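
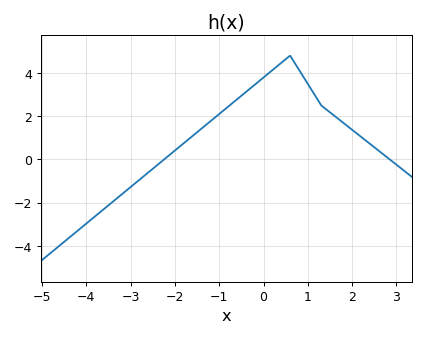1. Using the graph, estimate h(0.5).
4.6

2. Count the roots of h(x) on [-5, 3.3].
2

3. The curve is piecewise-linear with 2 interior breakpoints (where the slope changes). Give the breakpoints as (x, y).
(0.6, 4.8); (1.3, 2.5)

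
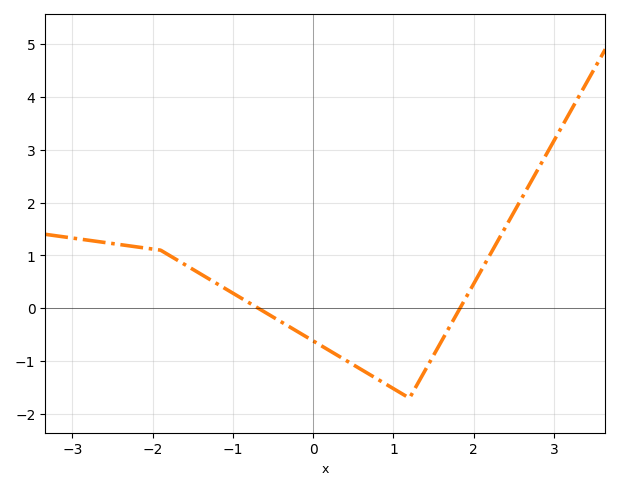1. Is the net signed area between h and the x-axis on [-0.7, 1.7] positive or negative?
negative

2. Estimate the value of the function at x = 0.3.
-0.887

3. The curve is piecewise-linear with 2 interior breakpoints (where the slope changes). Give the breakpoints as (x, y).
(-1.9, 1.1); (1.2, -1.7)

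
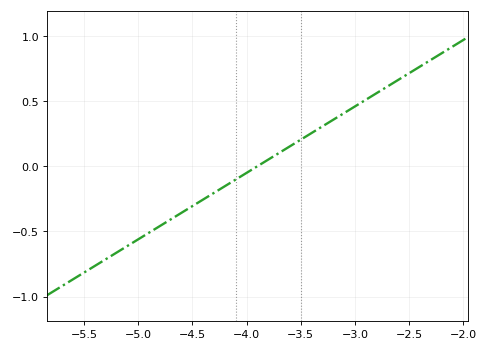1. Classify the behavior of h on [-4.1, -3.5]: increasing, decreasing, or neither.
increasing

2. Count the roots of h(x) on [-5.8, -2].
1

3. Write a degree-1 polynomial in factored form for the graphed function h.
y = 0.51(x + 3.9)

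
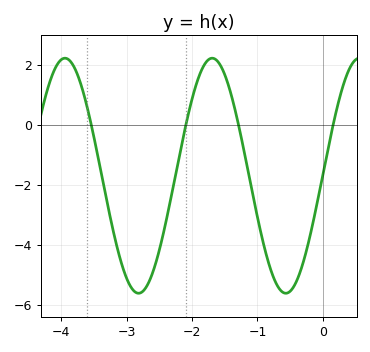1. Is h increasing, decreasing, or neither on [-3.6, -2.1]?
neither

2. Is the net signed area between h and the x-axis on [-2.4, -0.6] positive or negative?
negative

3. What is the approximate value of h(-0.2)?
-3.8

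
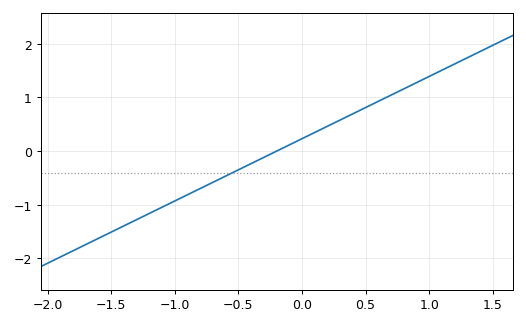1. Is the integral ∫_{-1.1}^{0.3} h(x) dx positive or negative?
negative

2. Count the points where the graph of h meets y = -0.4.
1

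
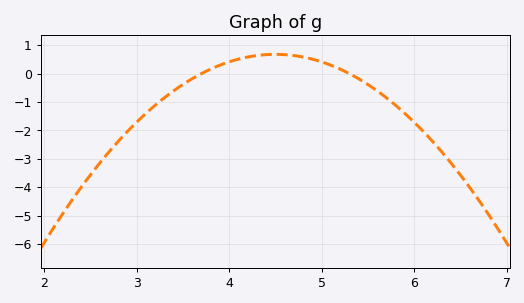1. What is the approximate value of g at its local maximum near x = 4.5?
0.7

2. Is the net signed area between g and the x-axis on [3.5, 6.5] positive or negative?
negative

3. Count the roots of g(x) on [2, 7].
2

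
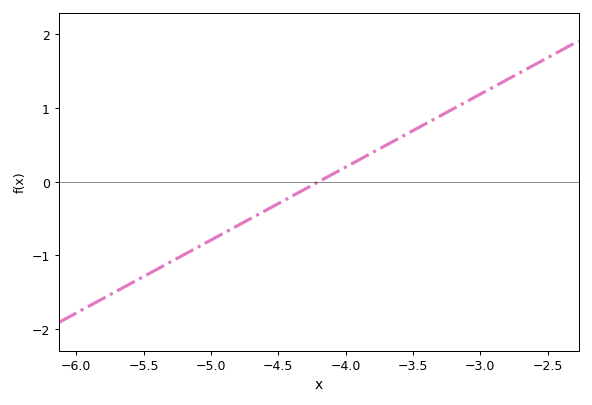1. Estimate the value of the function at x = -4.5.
-0.3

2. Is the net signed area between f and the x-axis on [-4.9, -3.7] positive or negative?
negative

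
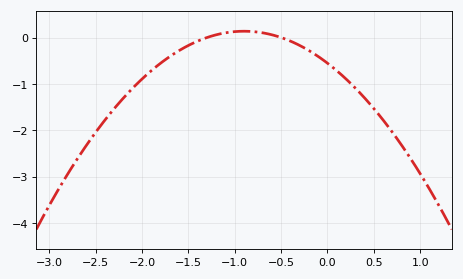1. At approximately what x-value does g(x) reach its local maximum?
-0.9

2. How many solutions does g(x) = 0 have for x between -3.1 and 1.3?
2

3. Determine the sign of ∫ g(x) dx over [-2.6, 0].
negative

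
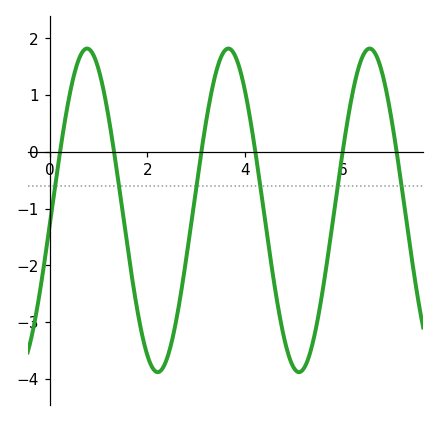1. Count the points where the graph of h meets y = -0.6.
6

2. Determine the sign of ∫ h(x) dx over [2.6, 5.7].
negative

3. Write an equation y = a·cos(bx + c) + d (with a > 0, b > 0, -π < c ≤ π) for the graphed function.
y = 2.85cos(2.17x - 1.66) - 1.03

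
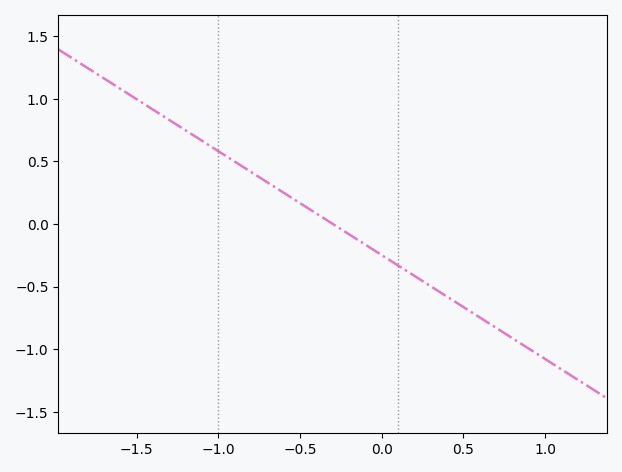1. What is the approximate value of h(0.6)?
-0.75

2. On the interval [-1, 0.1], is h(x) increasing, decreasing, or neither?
decreasing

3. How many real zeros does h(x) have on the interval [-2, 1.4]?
1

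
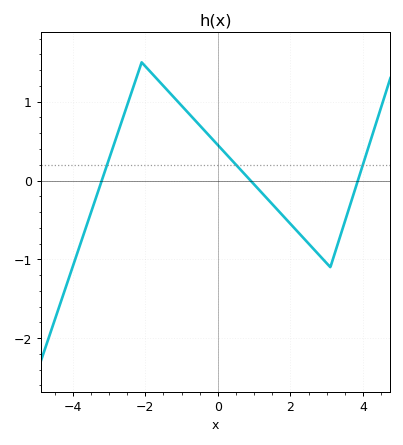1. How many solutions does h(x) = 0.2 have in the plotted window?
3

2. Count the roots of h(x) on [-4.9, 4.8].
3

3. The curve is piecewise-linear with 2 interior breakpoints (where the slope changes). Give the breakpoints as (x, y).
(-2.1, 1.5); (3.1, -1.1)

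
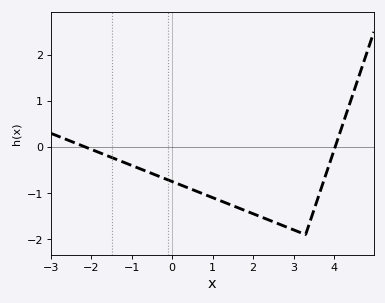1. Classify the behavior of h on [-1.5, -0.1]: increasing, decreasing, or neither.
decreasing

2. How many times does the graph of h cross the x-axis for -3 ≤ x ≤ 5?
2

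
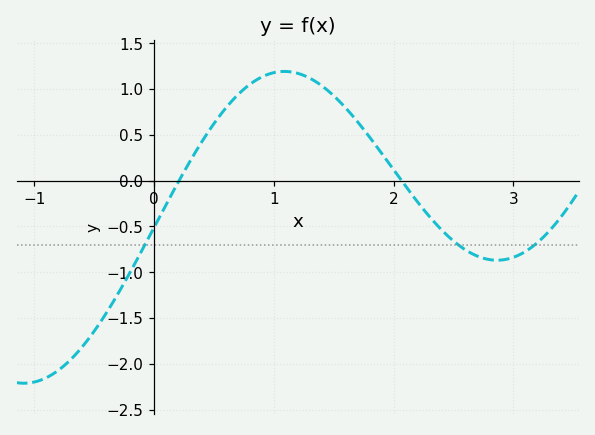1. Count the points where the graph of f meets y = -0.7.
3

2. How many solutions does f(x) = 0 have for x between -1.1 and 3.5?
2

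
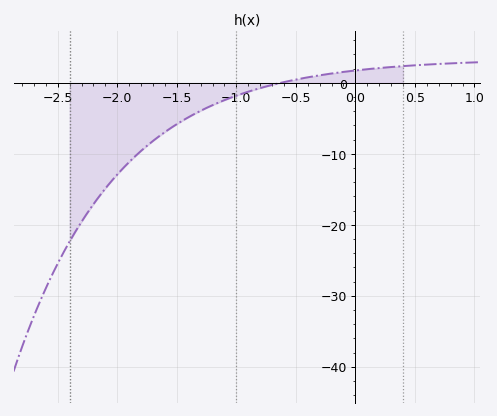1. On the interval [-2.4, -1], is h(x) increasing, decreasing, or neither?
increasing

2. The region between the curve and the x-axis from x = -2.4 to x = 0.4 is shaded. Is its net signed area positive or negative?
negative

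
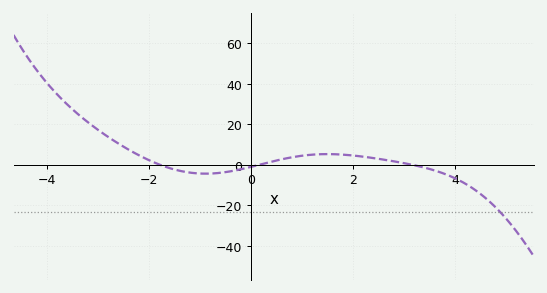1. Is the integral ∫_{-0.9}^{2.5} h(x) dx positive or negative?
positive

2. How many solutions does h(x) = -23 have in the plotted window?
1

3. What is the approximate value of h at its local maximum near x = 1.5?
5.35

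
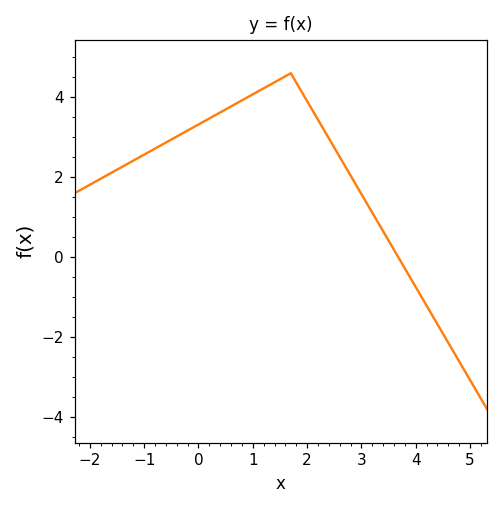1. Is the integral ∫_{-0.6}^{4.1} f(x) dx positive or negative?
positive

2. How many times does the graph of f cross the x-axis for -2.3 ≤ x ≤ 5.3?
1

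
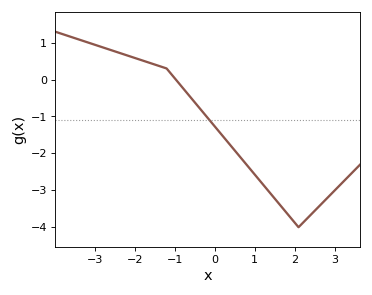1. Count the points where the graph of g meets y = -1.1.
1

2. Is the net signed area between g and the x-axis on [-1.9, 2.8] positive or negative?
negative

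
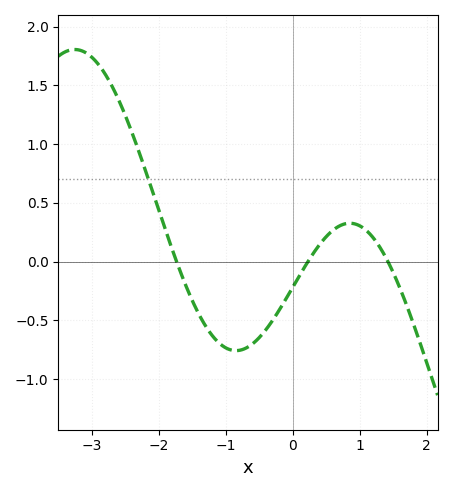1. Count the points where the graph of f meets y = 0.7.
1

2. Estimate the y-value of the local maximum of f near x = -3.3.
1.8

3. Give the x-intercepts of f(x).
-1.7, 0.2, 1.4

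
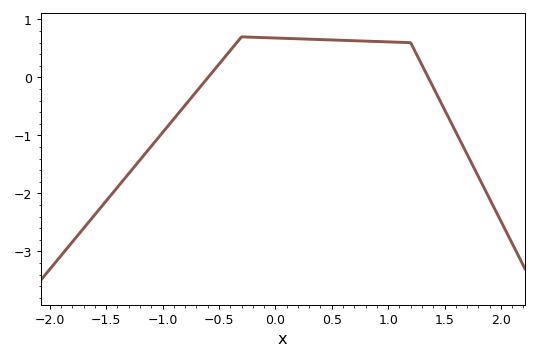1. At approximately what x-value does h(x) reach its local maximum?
-0.299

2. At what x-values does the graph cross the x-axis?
-0.597, 1.36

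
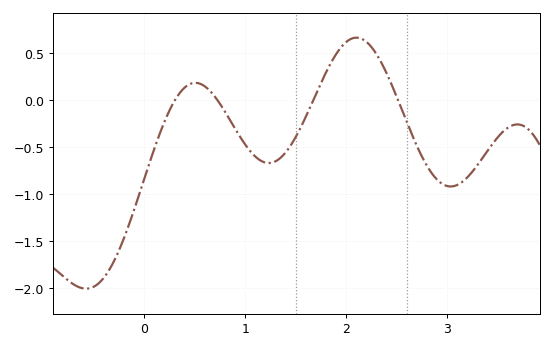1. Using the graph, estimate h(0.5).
0.184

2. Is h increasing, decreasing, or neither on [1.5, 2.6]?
neither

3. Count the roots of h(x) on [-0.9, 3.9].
4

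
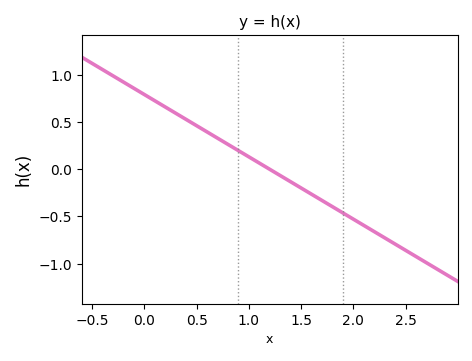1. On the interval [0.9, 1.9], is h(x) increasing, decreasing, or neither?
decreasing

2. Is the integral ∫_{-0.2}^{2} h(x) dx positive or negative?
positive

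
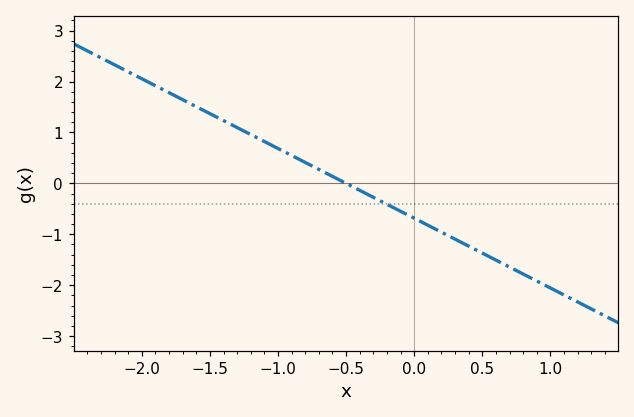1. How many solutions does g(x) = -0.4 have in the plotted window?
1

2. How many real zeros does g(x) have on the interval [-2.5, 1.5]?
1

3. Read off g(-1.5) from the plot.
1.4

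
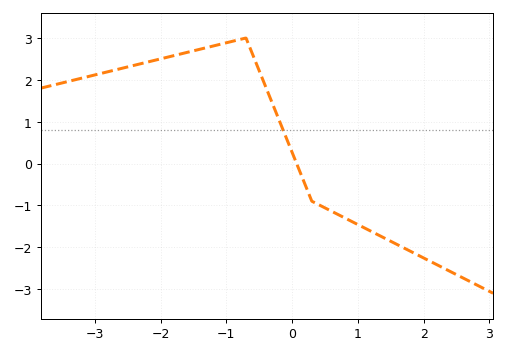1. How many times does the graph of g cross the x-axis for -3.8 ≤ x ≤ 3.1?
1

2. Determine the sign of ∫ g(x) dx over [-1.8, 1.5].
positive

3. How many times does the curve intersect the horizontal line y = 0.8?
1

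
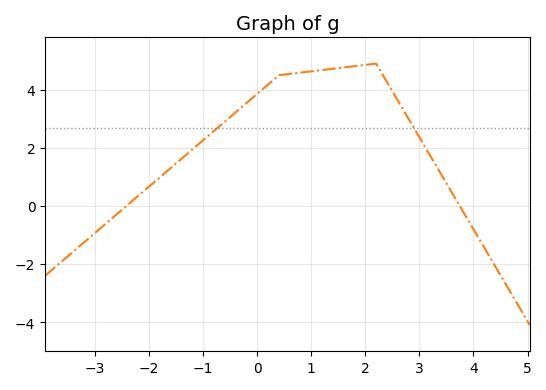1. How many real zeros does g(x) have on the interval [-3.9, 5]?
2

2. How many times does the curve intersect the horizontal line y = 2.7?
2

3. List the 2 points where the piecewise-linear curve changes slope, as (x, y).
(0.4, 4.5); (2.2, 4.9)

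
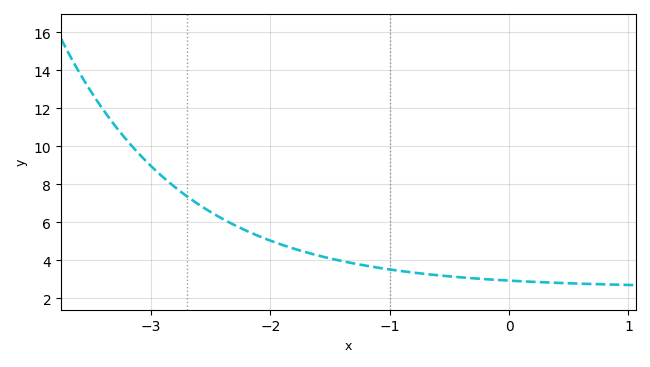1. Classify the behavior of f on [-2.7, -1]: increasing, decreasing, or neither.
decreasing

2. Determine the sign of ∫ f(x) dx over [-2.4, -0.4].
positive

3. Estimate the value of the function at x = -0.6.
3.21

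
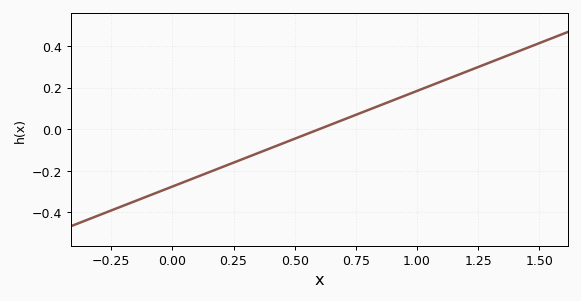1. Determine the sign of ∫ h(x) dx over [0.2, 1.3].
positive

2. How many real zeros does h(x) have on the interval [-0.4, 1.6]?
1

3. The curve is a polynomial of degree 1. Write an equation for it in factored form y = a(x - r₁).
y = 0.46(x - 0.6)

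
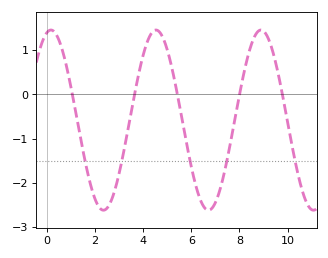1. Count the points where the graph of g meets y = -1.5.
5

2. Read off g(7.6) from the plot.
-1.2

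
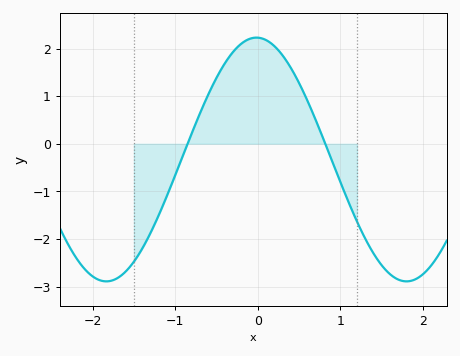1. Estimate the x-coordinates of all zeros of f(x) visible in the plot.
-0.9, 0.8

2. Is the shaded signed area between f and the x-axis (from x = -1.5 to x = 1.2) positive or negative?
positive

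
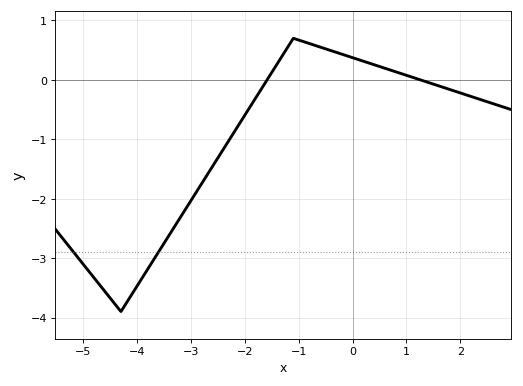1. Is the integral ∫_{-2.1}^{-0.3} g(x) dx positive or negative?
positive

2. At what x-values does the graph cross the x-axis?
-1.6, 1.2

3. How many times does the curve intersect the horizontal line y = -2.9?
2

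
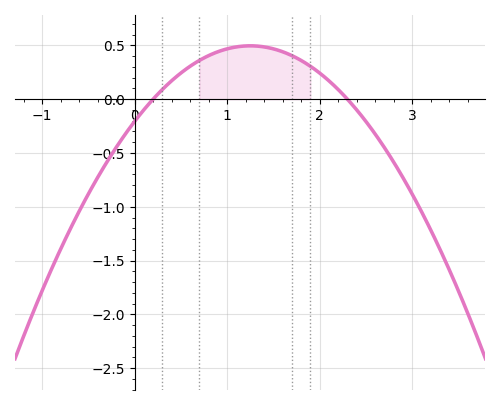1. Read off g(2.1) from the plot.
0.15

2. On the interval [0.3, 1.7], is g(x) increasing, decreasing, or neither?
neither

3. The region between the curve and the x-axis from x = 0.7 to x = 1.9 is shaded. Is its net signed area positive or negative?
positive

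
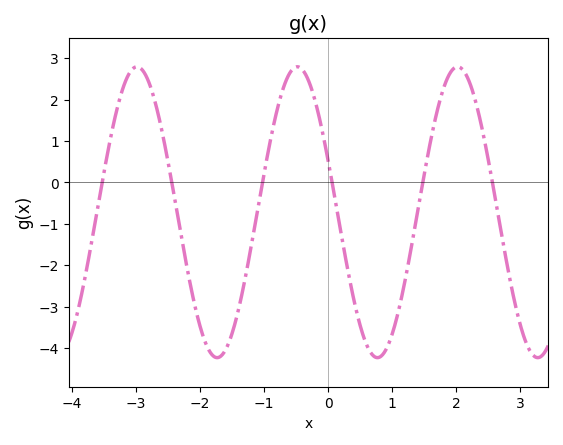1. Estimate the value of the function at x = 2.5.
0.5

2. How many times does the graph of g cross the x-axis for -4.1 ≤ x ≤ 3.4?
6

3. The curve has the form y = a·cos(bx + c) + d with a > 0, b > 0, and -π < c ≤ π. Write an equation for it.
y = 3.51cos(2.5x + 1.2) - 0.72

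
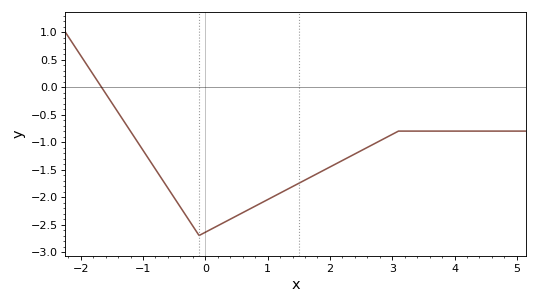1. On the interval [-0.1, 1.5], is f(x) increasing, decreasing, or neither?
increasing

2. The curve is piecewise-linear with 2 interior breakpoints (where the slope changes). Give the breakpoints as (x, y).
(-0.1, -2.7); (3.1, -0.8)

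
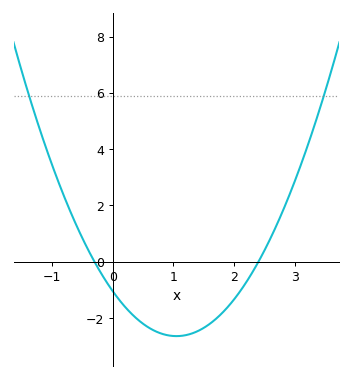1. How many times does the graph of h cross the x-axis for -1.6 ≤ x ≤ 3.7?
2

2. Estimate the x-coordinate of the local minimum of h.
1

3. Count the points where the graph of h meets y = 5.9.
2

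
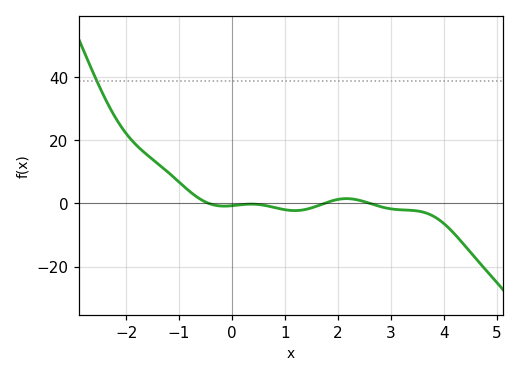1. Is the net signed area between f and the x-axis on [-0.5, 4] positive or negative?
negative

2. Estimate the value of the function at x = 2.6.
0.028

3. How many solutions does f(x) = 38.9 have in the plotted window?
1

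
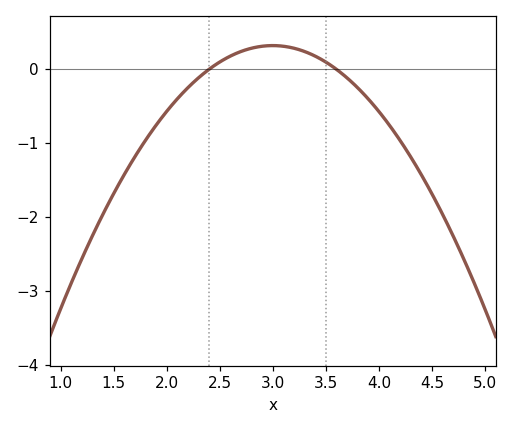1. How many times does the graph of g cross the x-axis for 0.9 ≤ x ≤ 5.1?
2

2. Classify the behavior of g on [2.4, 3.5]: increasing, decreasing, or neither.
neither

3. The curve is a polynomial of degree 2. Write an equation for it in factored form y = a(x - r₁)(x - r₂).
y = -0.89(x - 2.4)(x - 3.6)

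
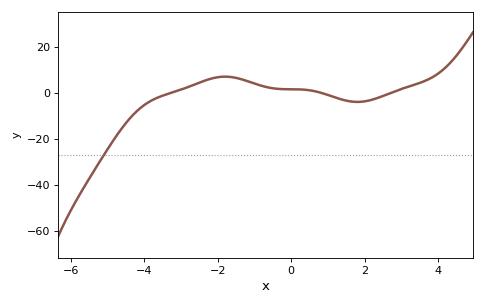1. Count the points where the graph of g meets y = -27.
1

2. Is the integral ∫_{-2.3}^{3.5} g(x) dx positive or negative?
positive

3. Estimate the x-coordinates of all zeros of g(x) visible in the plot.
-3.2, 0.8, 2.6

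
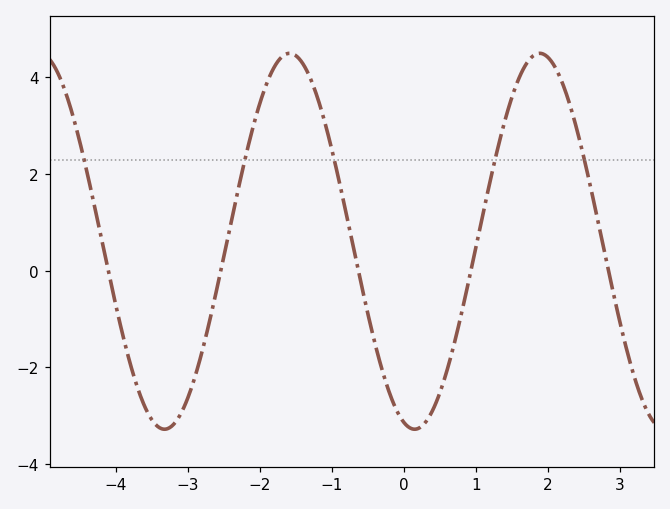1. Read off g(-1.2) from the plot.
3.6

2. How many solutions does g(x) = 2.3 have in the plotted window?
5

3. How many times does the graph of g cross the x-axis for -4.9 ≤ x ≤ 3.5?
5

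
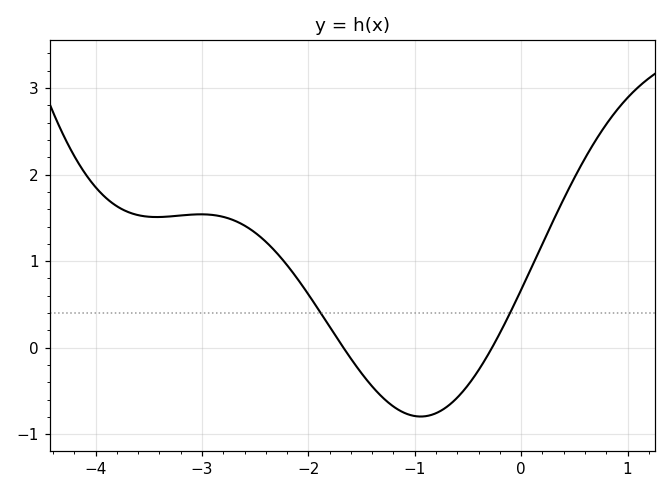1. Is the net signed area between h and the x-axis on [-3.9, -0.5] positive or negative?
positive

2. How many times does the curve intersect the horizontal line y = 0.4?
2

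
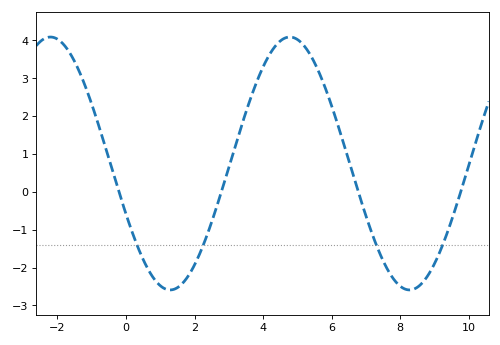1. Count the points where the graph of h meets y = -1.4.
4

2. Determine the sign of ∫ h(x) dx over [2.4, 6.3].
positive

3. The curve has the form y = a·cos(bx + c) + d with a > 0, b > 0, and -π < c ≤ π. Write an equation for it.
y = 3.34cos(0.9x + 1.98) + 0.75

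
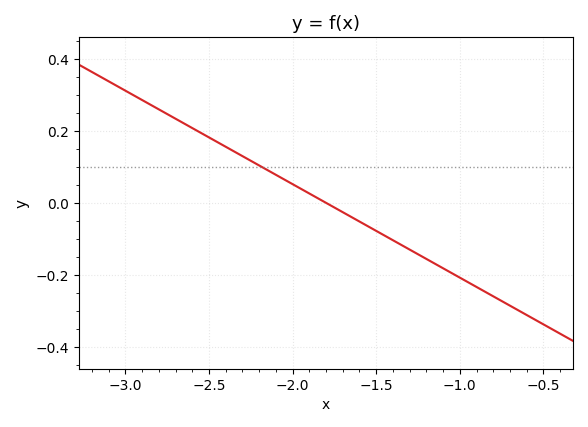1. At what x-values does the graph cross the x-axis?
-1.8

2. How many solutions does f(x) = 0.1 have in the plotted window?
1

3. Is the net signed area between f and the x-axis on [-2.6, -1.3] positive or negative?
positive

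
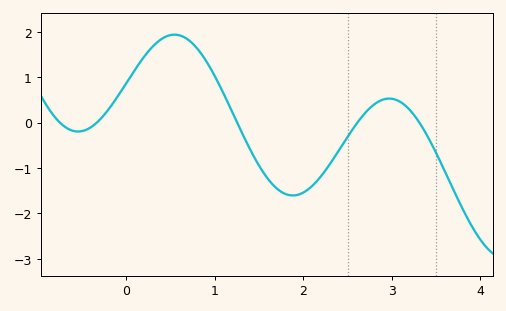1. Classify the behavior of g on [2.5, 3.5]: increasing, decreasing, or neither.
neither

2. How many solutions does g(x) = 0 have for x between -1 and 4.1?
5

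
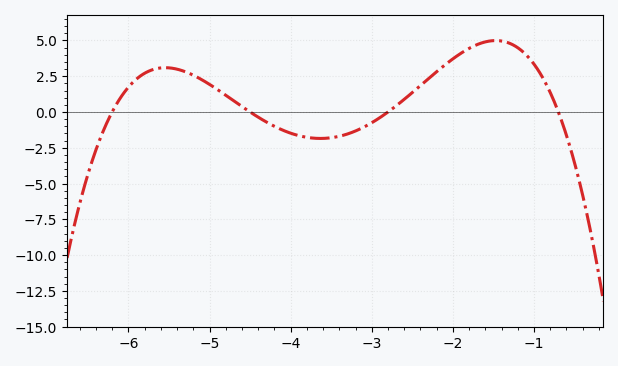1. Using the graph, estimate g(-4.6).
0.382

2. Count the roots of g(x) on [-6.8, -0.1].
4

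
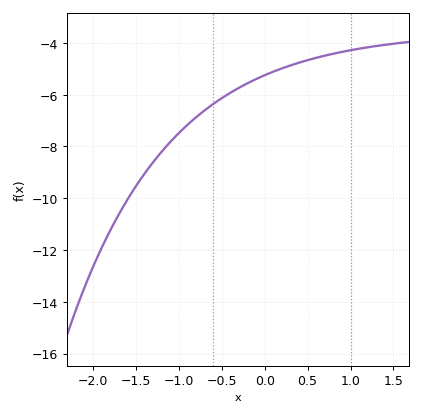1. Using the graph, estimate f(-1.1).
-7.83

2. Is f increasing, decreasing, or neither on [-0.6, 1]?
increasing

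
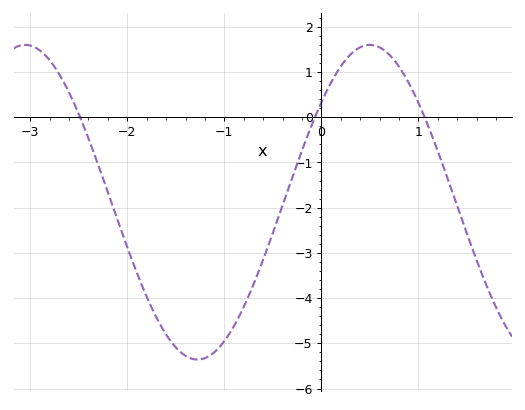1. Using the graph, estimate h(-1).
-4.95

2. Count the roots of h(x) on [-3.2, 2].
3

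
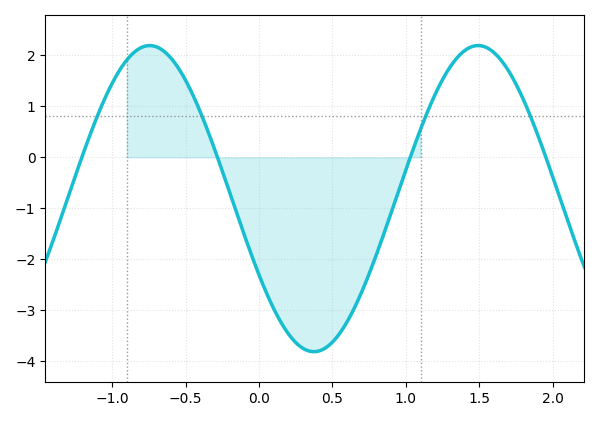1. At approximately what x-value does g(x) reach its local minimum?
0.373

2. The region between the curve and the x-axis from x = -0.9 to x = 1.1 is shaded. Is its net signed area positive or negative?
negative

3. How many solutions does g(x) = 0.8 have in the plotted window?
4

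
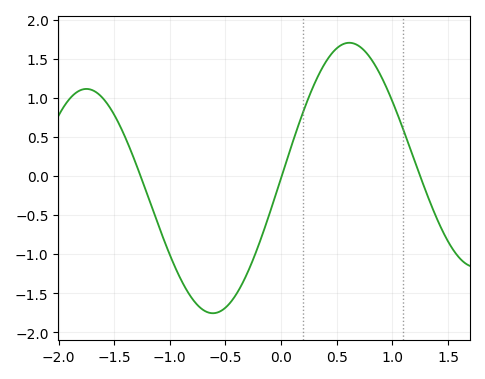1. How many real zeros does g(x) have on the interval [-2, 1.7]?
3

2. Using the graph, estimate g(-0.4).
-1.5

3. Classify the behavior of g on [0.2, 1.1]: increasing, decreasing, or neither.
neither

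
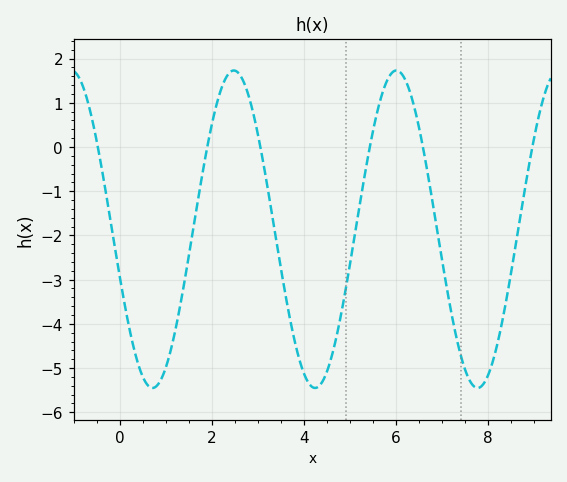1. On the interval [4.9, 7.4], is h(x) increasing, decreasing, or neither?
neither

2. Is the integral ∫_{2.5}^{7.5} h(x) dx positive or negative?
negative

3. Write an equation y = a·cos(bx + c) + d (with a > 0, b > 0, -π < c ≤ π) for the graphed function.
y = 3.59cos(1.8x + 1.9) - 1.86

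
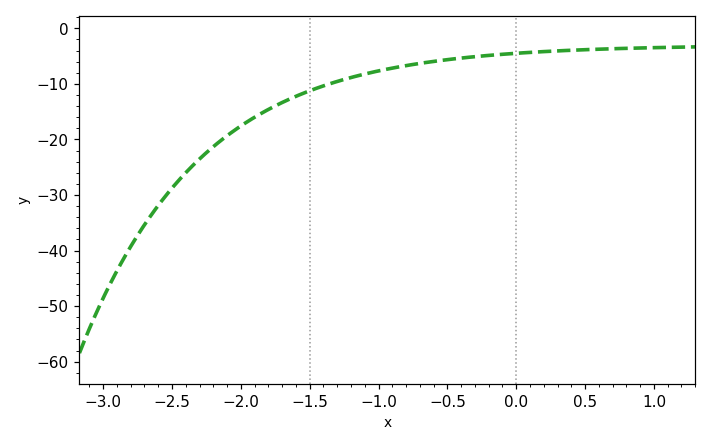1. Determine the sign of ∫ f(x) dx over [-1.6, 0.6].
negative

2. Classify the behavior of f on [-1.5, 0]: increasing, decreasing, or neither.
increasing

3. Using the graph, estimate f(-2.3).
-23.5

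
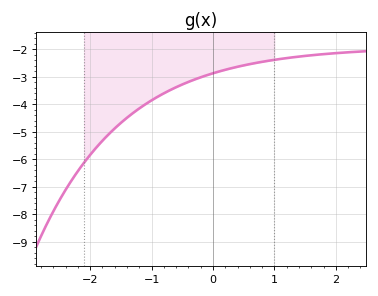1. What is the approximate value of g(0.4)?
-2.64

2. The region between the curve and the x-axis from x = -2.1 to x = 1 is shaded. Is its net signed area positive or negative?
negative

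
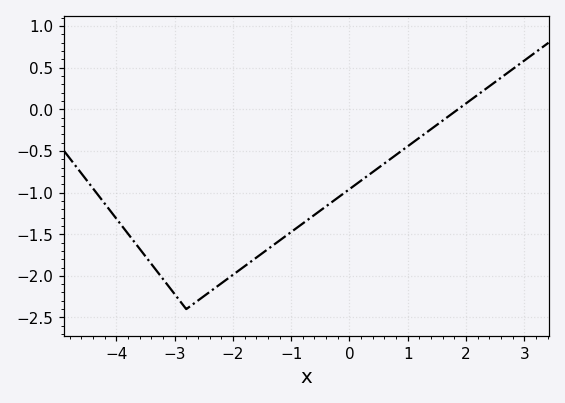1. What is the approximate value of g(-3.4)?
-1.86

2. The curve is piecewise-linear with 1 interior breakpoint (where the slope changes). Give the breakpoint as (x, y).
(-2.8, -2.4)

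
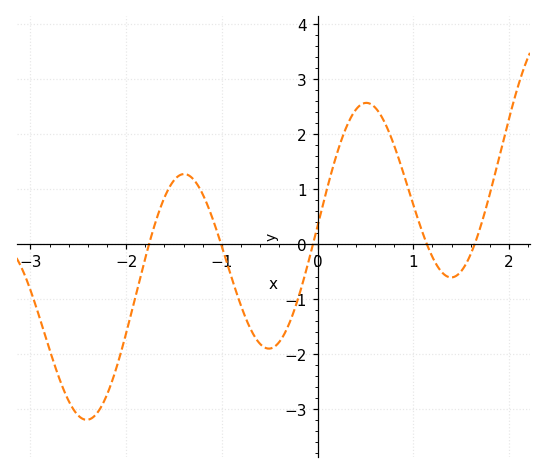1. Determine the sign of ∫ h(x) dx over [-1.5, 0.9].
positive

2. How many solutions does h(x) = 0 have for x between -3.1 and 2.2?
5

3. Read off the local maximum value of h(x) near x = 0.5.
2.57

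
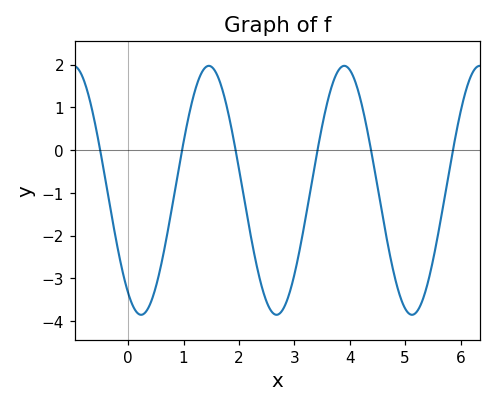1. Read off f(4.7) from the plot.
-2.29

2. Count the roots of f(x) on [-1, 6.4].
6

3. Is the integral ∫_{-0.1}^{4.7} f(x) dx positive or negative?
negative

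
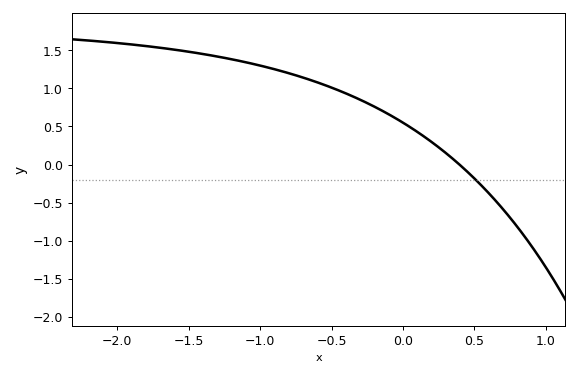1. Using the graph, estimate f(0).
0.55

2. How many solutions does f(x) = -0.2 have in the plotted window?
1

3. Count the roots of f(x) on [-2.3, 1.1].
1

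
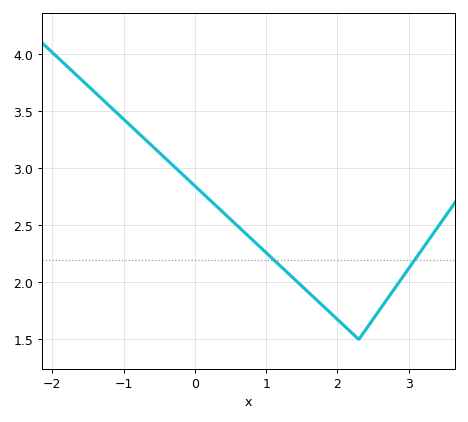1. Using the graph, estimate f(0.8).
2.4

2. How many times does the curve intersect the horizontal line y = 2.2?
2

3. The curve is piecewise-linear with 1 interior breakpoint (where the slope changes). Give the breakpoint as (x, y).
(2.3, 1.5)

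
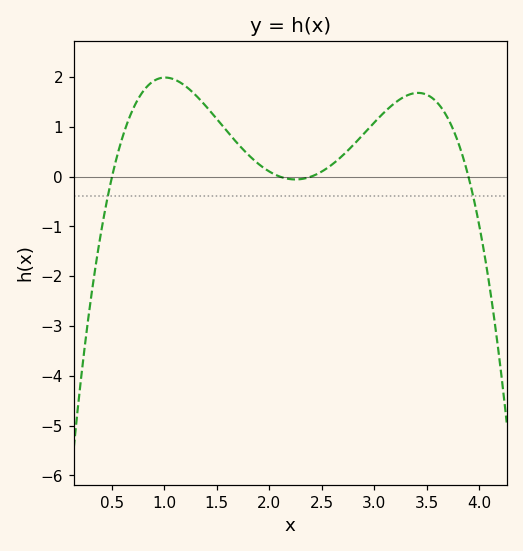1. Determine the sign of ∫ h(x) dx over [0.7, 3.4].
positive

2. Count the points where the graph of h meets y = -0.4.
2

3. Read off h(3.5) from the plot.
1.6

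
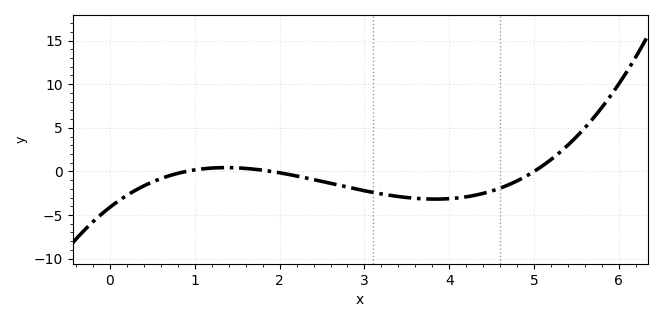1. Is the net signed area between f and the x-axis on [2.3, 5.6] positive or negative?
negative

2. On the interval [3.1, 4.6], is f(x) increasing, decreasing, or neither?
neither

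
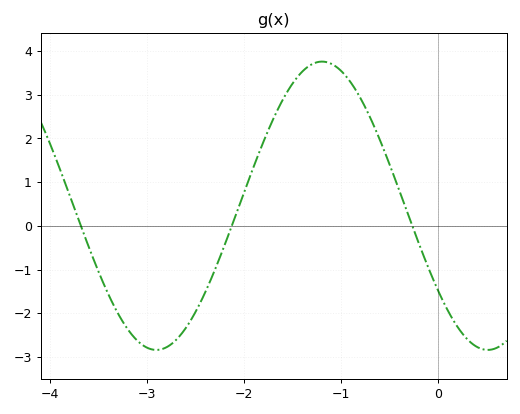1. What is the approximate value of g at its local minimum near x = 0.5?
-2.8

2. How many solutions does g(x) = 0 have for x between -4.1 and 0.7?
3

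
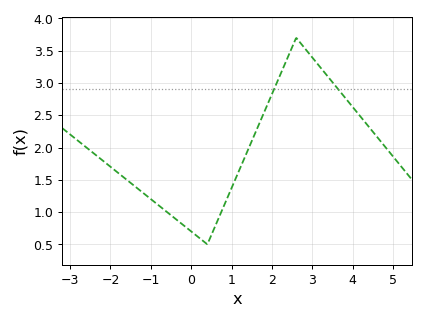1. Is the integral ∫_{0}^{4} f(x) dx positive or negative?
positive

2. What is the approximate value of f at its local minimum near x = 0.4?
0.502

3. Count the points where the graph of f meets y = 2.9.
2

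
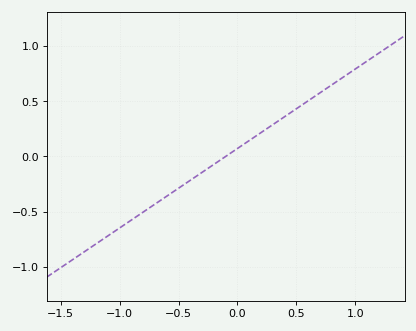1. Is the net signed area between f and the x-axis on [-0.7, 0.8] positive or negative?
positive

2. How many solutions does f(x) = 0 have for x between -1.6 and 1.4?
1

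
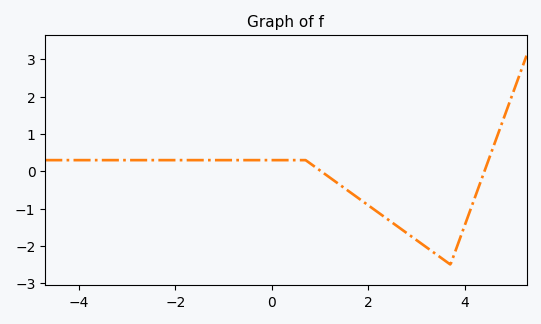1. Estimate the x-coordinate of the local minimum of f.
3.7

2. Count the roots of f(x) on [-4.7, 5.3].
2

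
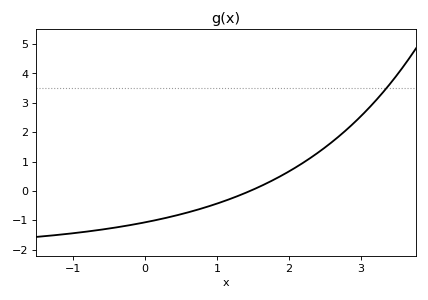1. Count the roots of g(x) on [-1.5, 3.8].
1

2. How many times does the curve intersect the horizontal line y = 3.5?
1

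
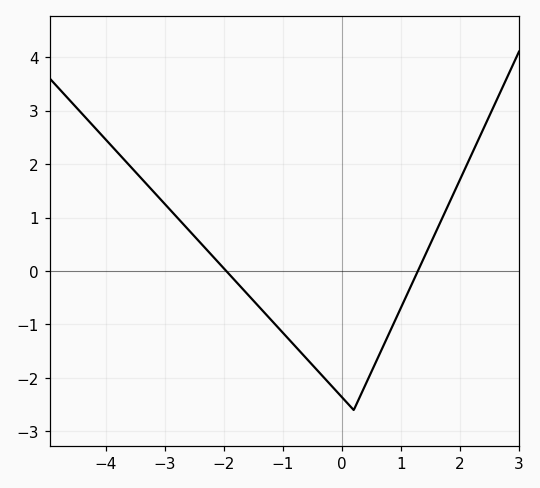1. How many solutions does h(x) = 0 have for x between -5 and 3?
2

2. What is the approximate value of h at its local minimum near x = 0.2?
-2.6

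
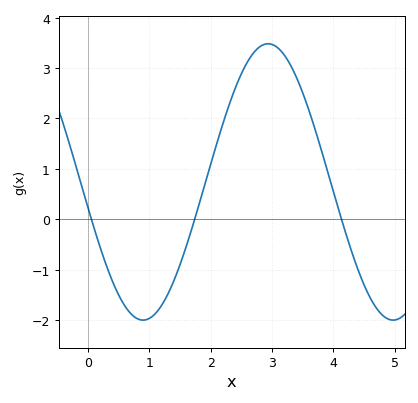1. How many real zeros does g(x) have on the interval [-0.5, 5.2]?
3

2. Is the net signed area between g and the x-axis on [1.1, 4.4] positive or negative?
positive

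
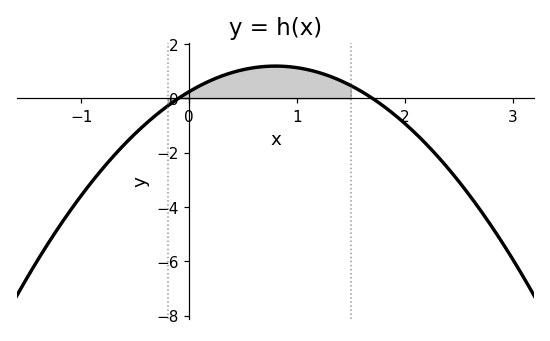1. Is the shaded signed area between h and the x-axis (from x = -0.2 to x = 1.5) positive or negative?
positive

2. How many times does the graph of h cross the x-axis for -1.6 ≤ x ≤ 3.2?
2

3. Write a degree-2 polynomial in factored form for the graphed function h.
y = -1.47(x + 0.1)(x - 1.7)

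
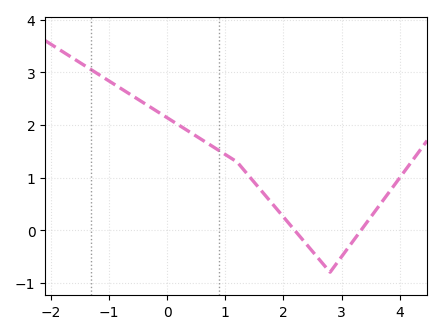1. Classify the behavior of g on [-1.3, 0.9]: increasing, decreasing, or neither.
decreasing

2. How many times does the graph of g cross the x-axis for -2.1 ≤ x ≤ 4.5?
2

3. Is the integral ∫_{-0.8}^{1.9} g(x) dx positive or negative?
positive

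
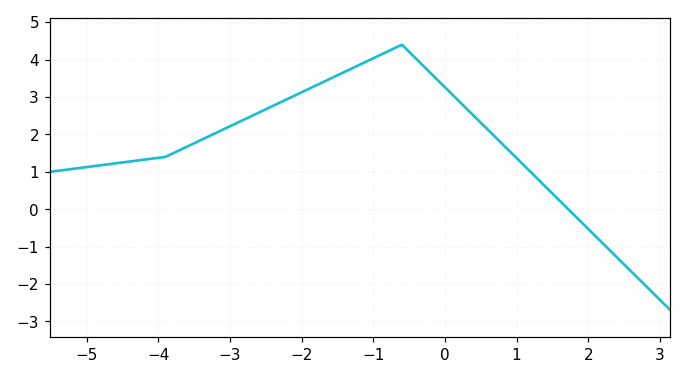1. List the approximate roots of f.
1.8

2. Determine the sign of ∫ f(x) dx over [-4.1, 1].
positive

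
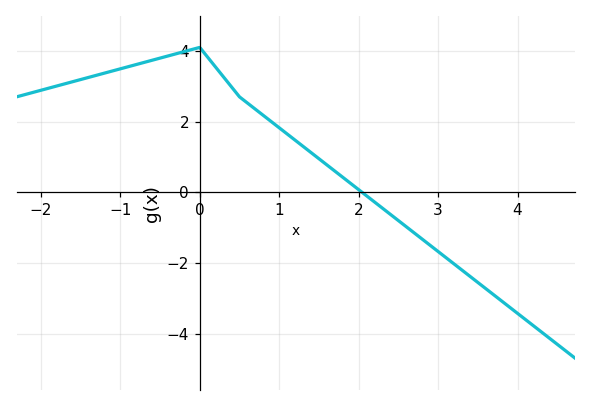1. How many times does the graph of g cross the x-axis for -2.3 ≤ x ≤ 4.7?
1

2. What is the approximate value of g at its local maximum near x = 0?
4.1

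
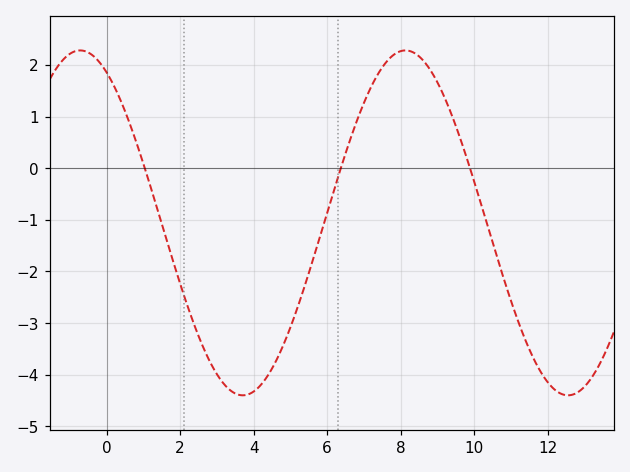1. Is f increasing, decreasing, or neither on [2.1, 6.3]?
neither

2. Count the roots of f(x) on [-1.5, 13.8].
3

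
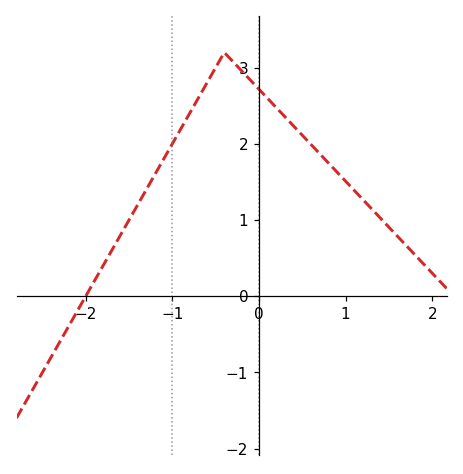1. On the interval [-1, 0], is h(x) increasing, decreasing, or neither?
neither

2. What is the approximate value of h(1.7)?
0.663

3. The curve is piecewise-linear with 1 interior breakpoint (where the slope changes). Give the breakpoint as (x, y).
(-0.4, 3.2)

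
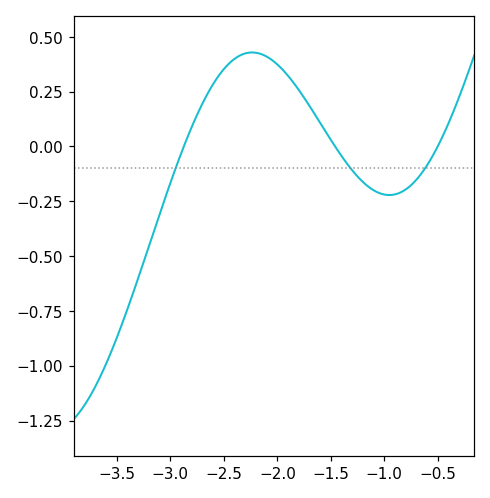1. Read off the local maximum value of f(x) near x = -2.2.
0.429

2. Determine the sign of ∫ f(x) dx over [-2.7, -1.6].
positive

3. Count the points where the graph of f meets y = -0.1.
3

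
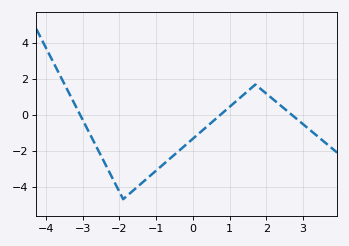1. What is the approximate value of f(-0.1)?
-1.6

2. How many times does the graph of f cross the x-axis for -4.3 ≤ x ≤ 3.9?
3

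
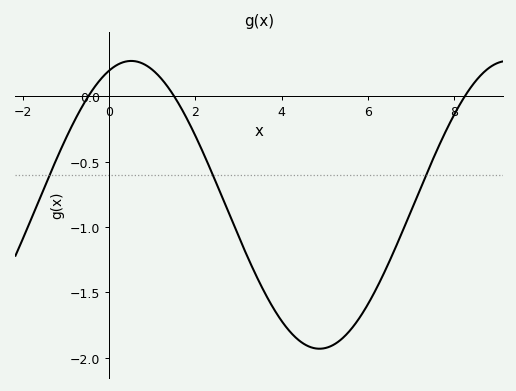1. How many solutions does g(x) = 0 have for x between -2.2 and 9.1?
3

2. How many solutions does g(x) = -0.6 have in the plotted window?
3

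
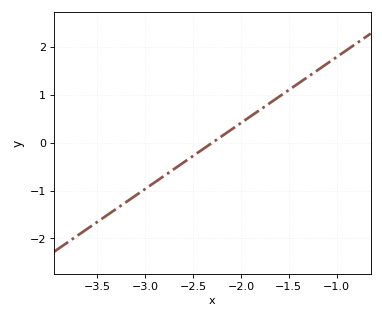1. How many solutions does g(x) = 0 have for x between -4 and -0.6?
1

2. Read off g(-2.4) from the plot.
-0.1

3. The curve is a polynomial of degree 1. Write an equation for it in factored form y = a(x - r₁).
y = 1.38(x + 2.3)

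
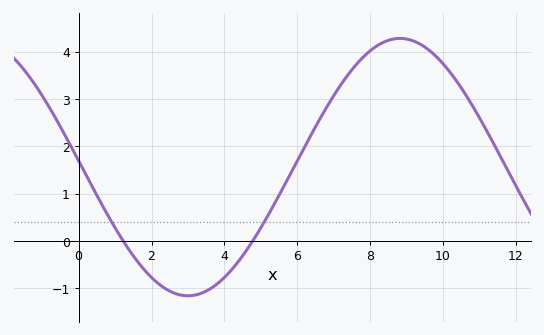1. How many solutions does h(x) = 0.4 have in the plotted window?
2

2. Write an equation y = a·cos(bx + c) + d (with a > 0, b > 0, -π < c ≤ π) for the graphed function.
y = 2.72cos(0.54x + 1.52) + 1.56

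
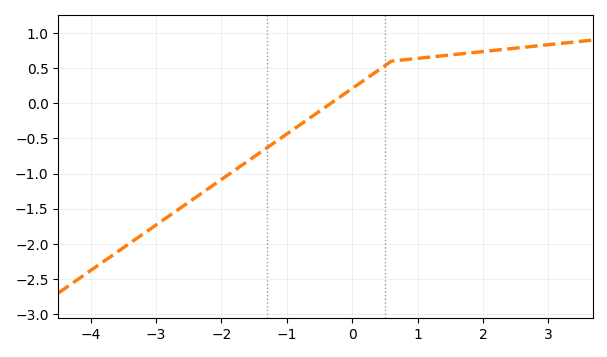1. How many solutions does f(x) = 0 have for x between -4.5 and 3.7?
1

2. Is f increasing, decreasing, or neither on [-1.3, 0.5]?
increasing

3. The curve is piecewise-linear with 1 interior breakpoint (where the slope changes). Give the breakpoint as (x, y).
(0.6, 0.6)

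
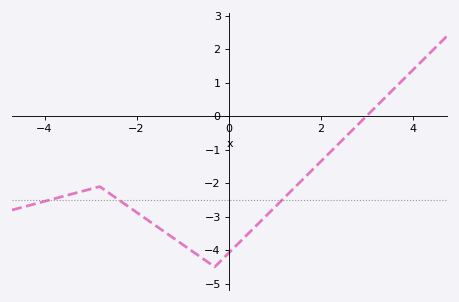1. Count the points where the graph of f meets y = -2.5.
3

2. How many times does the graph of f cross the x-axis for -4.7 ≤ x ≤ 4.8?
1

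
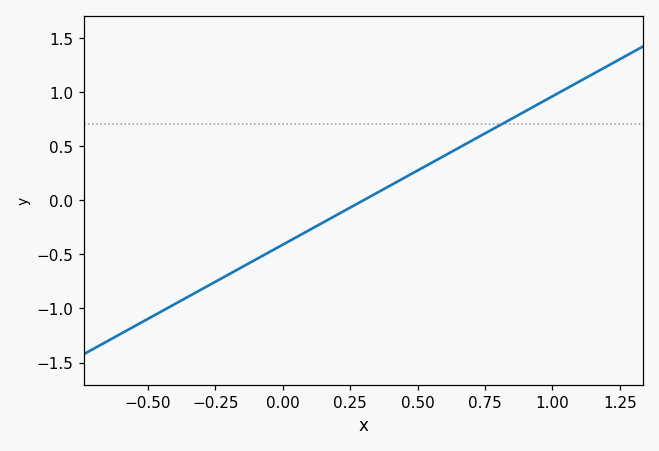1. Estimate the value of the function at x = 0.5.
0.25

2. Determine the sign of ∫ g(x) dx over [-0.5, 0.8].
negative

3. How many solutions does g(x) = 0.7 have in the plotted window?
1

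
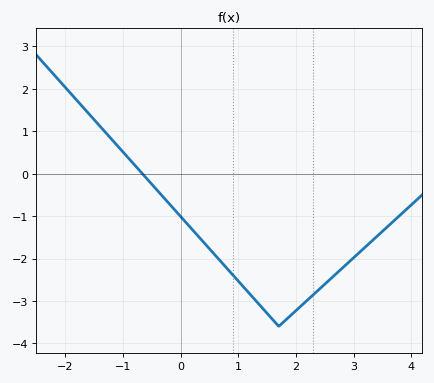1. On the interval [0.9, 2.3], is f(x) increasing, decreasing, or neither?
neither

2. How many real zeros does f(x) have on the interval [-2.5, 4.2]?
1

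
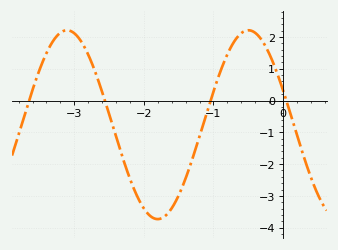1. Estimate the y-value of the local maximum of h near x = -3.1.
2.21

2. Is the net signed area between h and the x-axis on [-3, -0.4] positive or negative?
negative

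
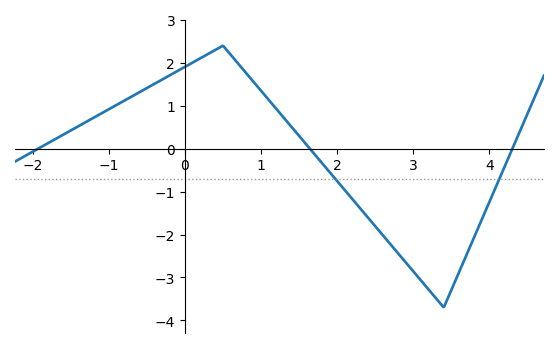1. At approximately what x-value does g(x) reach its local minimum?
3.4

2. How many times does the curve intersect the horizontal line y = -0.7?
2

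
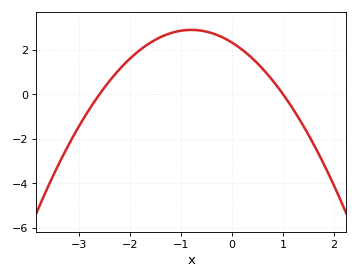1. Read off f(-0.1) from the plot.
2.4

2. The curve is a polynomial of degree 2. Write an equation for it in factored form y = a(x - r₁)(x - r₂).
y = -0.89(x + 2.6)(x - 1)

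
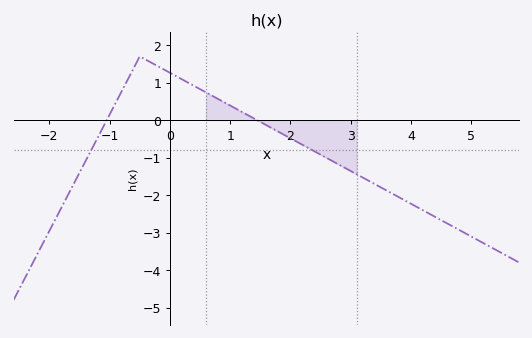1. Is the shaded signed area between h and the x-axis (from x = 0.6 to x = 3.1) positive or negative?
negative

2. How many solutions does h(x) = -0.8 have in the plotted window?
2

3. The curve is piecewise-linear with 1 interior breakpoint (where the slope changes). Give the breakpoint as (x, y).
(-0.5, 1.7)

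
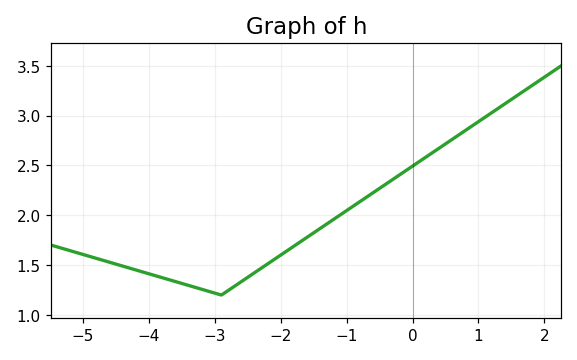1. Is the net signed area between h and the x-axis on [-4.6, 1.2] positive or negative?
positive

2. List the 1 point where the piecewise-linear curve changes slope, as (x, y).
(-2.9, 1.2)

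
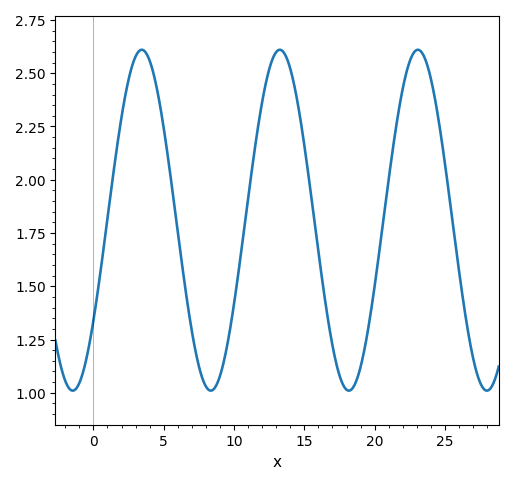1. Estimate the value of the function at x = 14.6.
2.34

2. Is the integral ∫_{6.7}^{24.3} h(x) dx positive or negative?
positive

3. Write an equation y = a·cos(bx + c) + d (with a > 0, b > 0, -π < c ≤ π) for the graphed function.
y = 0.8cos(0.64x - 2.2) + 1.81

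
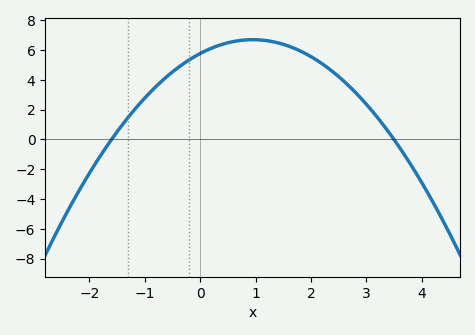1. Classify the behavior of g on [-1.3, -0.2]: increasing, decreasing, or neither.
increasing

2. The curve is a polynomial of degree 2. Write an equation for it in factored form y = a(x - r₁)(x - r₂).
y = -1.03(x + 1.6)(x - 3.5)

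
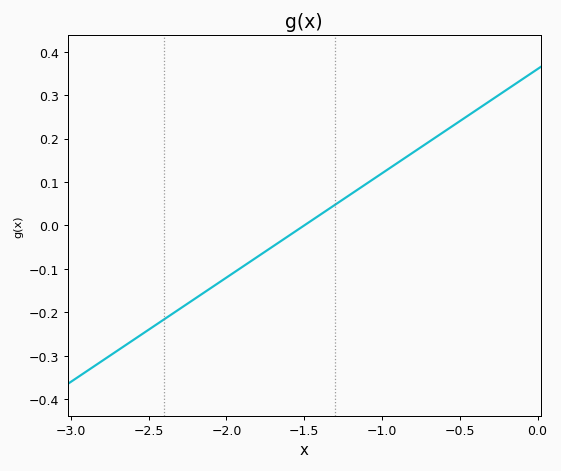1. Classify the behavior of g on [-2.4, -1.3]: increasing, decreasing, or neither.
increasing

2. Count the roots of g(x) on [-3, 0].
1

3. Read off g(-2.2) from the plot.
-0.17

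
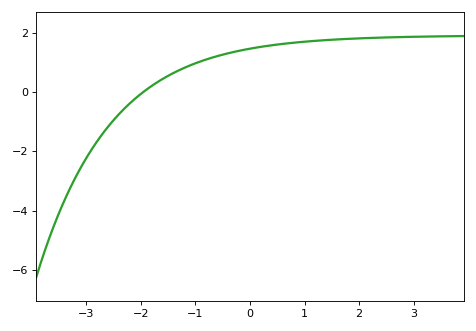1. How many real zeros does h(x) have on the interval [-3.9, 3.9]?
1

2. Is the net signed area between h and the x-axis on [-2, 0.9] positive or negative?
positive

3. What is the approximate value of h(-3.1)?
-2.6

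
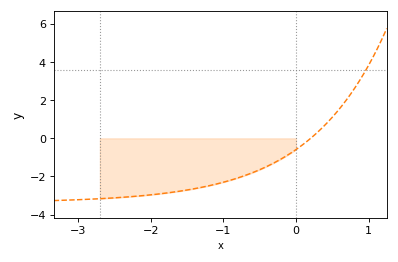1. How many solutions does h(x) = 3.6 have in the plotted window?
1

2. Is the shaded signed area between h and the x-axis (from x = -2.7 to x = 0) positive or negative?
negative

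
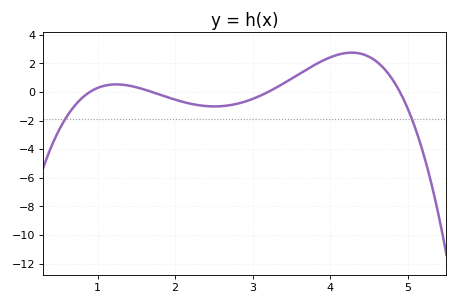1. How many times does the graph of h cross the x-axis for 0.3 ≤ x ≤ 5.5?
4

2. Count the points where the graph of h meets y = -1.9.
2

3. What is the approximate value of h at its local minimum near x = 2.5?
-1.01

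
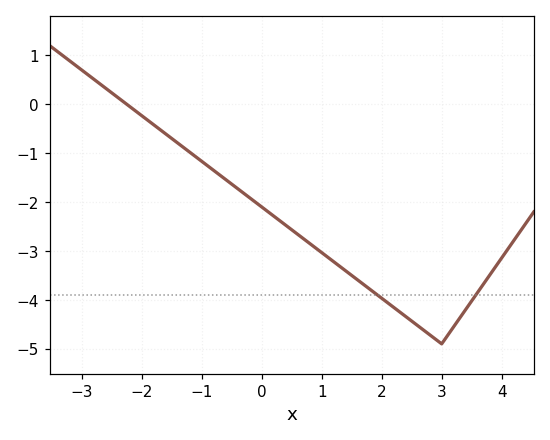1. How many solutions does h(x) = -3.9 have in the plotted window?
2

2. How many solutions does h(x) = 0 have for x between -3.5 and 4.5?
1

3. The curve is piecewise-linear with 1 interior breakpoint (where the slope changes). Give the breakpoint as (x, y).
(3, -4.9)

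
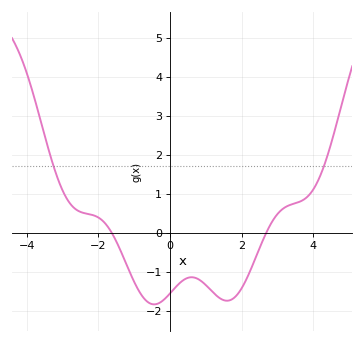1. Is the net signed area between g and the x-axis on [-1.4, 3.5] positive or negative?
negative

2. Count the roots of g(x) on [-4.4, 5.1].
2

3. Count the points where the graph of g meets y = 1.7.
2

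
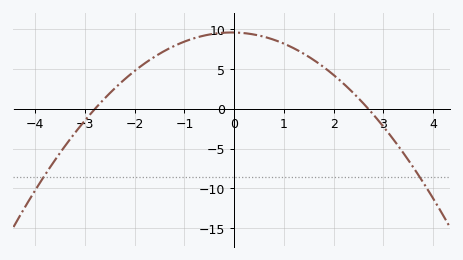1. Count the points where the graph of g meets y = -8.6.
2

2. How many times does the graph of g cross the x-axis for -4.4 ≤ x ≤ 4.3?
2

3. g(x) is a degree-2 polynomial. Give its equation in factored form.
y = -1.27(x + 2.8)(x - 2.7)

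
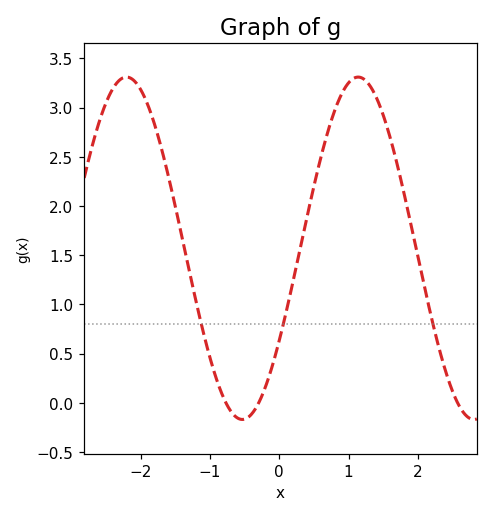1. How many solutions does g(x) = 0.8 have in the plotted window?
3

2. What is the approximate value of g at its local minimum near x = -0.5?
-0.15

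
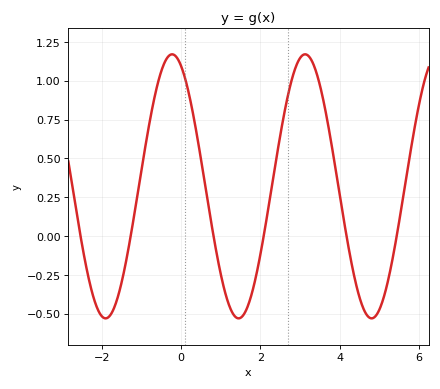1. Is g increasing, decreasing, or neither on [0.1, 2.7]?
neither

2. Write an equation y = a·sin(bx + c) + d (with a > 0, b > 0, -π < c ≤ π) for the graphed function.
y = 0.85sin(1.87x + 2) + 0.32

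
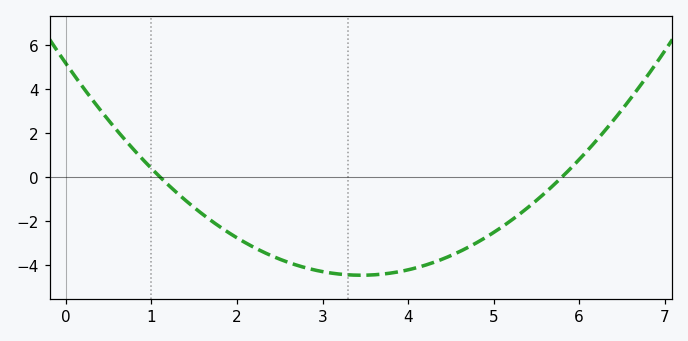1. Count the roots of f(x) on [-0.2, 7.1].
2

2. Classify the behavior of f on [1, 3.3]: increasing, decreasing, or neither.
decreasing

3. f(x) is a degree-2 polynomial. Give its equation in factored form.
y = 0.81(x - 1.1)(x - 5.8)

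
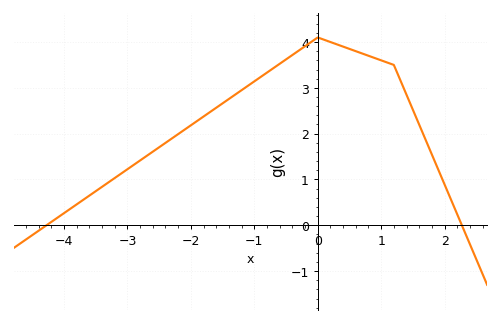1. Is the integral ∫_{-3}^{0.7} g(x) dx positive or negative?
positive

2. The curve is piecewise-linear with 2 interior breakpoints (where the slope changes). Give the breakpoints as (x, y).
(0, 4.1); (1.2, 3.5)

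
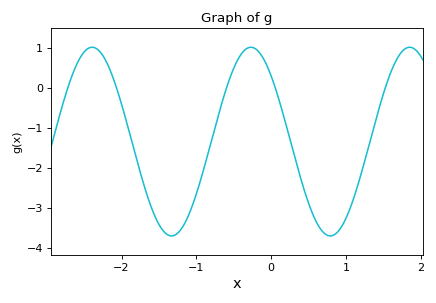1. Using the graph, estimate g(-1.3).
-3.7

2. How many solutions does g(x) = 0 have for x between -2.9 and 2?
5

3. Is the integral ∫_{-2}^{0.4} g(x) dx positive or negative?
negative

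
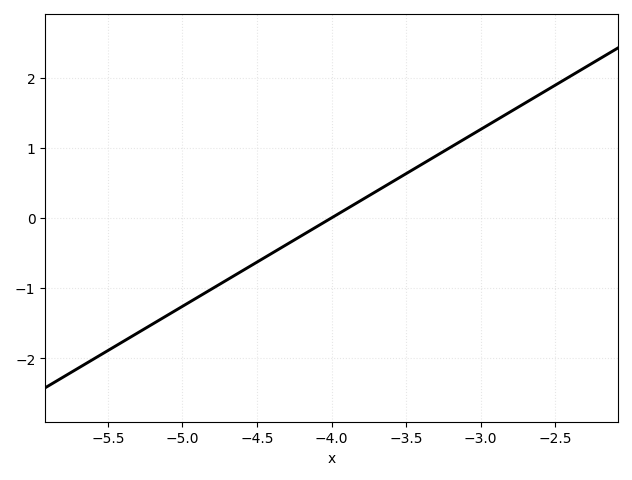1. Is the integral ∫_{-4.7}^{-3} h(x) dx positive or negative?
positive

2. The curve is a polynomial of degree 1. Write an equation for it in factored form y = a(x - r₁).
y = 1.26(x + 4)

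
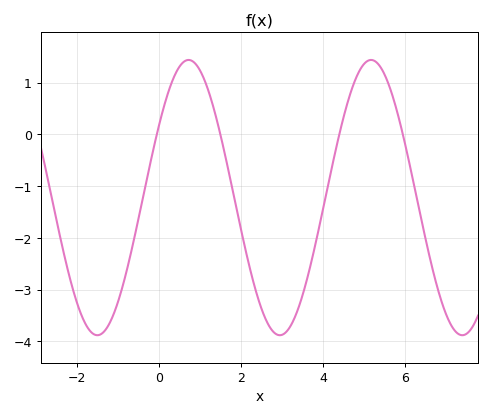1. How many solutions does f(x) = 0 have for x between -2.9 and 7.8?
4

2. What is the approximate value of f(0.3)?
0.992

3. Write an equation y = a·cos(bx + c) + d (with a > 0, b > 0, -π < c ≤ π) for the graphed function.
y = 2.66cos(1.41x - 1.01) - 1.22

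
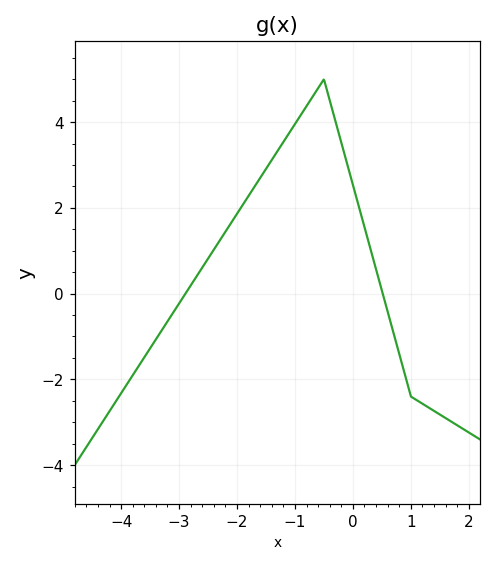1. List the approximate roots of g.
-2.89, 0.514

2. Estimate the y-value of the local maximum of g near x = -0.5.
5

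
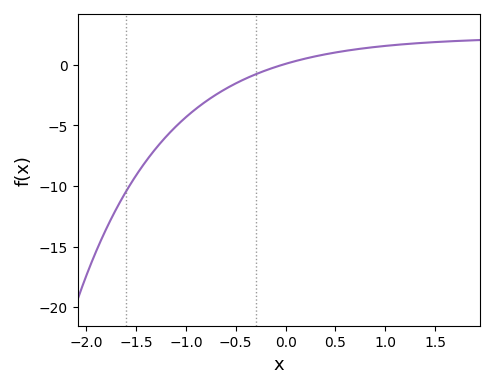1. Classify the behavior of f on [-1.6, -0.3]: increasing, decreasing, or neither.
increasing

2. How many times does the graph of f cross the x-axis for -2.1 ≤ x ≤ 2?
1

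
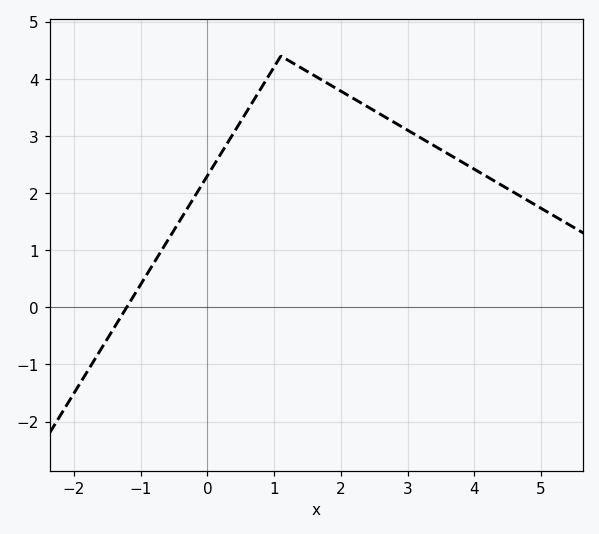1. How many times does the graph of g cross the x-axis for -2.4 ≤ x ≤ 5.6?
1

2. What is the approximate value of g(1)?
4.2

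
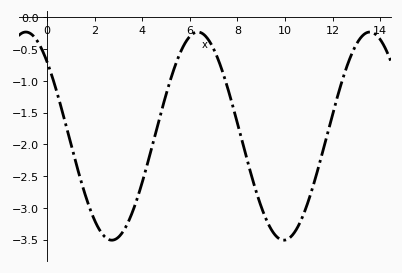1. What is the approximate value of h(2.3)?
-3.4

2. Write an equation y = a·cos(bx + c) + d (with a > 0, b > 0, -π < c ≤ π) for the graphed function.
y = 1.64cos(0.87x + 0.77) - 1.87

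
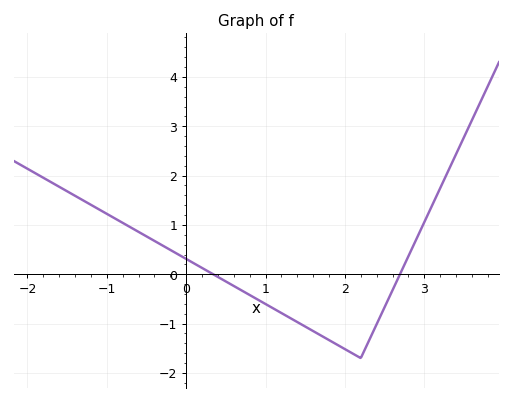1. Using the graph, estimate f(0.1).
0.2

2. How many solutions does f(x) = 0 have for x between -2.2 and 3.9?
2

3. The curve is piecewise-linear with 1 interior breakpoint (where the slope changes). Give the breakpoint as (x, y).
(2.2, -1.7)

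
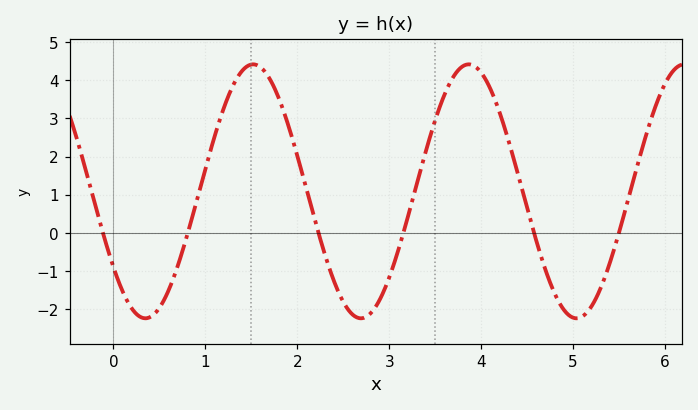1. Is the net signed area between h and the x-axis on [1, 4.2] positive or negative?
positive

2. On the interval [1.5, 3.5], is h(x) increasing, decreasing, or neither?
neither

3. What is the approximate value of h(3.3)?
1.28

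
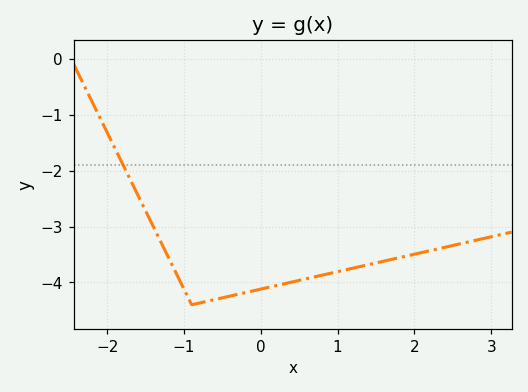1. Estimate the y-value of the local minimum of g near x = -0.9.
-4.4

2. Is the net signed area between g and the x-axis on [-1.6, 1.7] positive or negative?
negative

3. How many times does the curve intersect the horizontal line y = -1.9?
1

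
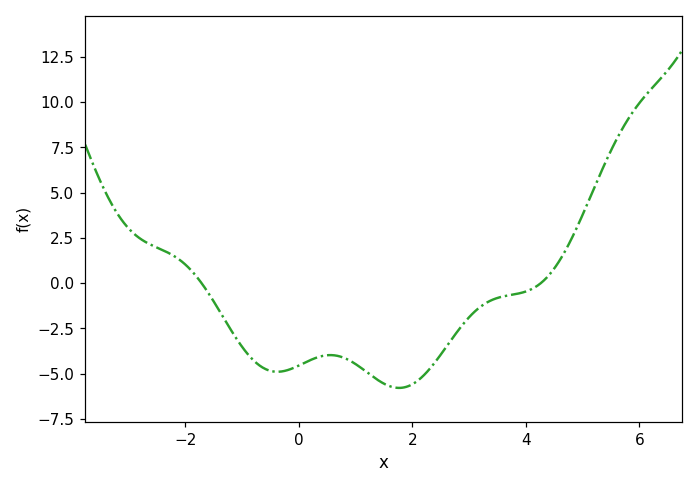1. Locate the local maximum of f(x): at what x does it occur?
0.556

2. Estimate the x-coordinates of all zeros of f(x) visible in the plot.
-1.71, 4.27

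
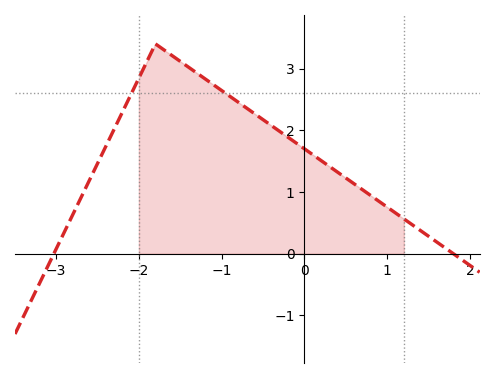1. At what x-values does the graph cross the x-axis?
-3.03, 1.8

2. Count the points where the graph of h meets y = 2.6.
2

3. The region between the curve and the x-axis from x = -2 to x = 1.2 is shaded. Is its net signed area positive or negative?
positive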